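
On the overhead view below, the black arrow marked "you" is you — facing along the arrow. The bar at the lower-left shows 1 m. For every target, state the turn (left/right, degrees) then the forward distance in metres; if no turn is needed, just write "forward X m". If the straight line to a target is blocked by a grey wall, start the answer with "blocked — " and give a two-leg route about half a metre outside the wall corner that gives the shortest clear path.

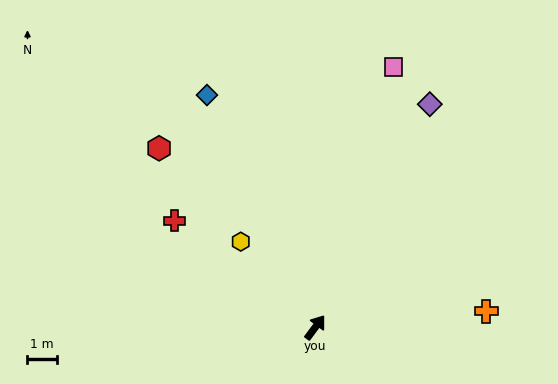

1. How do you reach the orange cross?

turn right 48°, forward 5.8 m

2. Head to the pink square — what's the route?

turn left 20°, forward 9.2 m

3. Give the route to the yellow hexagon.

turn left 78°, forward 3.8 m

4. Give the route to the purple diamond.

turn left 9°, forward 8.5 m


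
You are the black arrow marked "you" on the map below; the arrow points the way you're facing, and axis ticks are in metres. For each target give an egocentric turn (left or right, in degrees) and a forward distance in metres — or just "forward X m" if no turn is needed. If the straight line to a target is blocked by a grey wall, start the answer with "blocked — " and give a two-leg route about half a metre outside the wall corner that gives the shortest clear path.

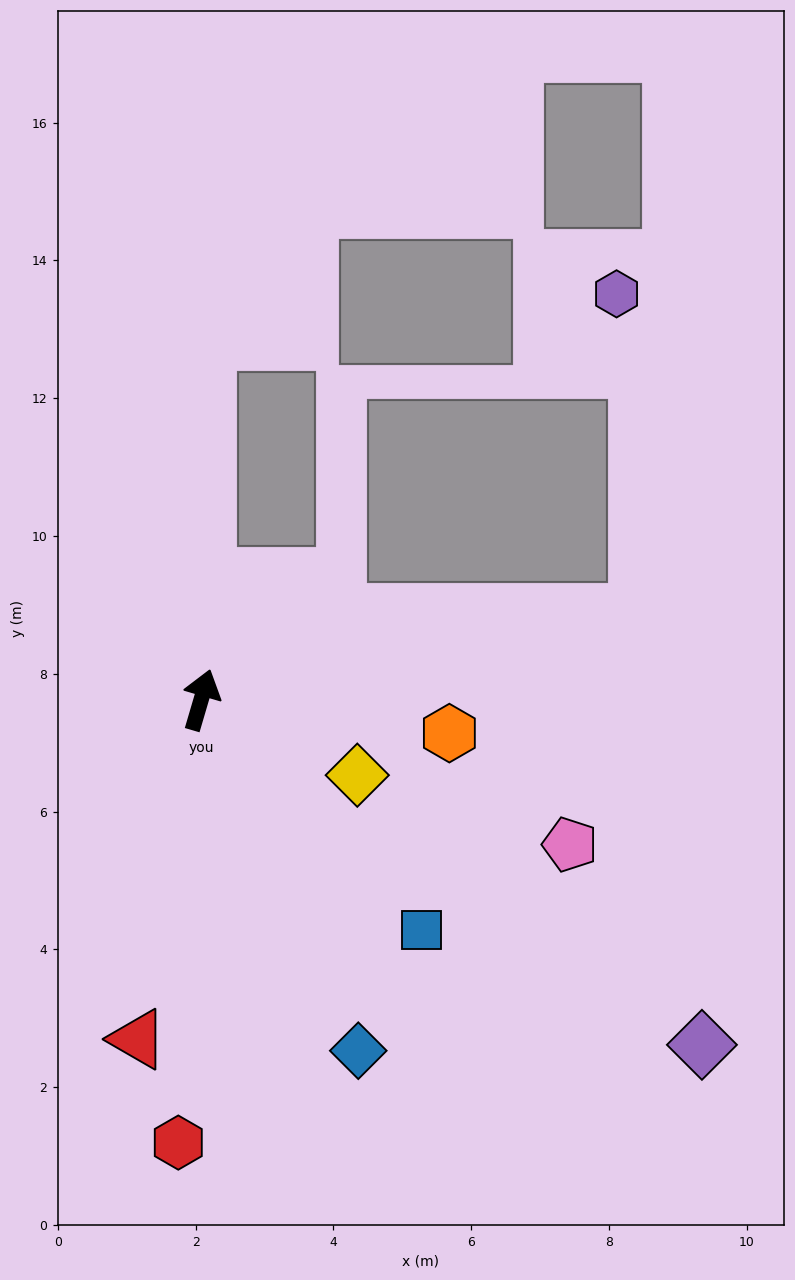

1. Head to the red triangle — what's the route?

turn right 174°, forward 5.0 m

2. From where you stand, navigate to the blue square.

turn right 120°, forward 4.6 m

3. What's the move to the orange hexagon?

turn right 81°, forward 3.6 m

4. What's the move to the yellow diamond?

turn right 99°, forward 2.5 m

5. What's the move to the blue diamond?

turn right 139°, forward 5.6 m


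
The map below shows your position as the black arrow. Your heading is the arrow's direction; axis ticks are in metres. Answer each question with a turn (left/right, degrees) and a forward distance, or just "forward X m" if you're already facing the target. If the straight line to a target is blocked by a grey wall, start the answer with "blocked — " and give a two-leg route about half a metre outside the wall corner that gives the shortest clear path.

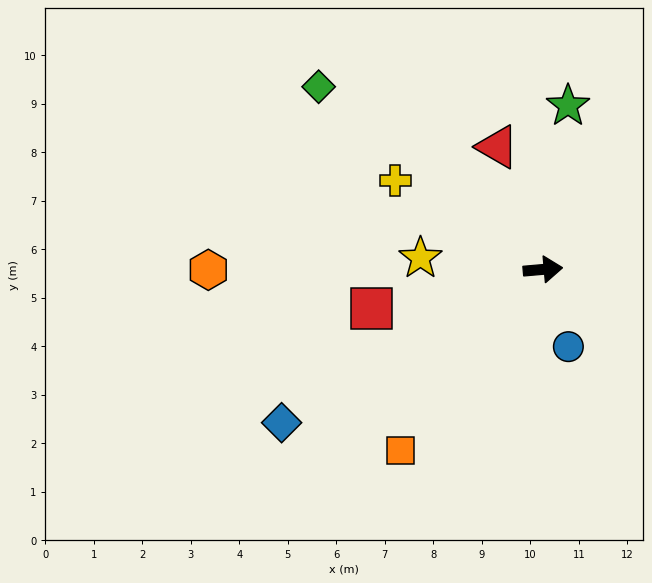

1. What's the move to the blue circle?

turn right 77°, forward 1.7 m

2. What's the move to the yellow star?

turn left 170°, forward 2.5 m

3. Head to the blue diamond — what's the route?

turn right 155°, forward 6.2 m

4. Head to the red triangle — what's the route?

turn left 105°, forward 2.7 m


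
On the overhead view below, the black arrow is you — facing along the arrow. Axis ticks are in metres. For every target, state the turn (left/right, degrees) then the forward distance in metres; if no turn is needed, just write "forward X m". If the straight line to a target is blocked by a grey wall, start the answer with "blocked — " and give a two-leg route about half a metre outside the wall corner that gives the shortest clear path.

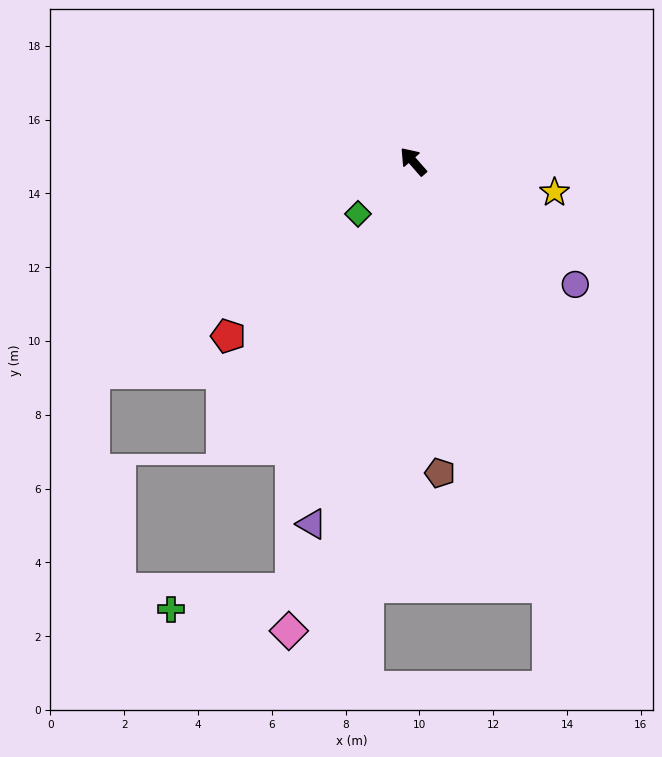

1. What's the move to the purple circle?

turn right 168°, forward 5.5 m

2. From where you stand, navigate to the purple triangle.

turn left 123°, forward 10.2 m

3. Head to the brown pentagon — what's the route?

turn left 144°, forward 8.5 m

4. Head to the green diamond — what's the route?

turn left 92°, forward 2.1 m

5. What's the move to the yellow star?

turn right 144°, forward 3.9 m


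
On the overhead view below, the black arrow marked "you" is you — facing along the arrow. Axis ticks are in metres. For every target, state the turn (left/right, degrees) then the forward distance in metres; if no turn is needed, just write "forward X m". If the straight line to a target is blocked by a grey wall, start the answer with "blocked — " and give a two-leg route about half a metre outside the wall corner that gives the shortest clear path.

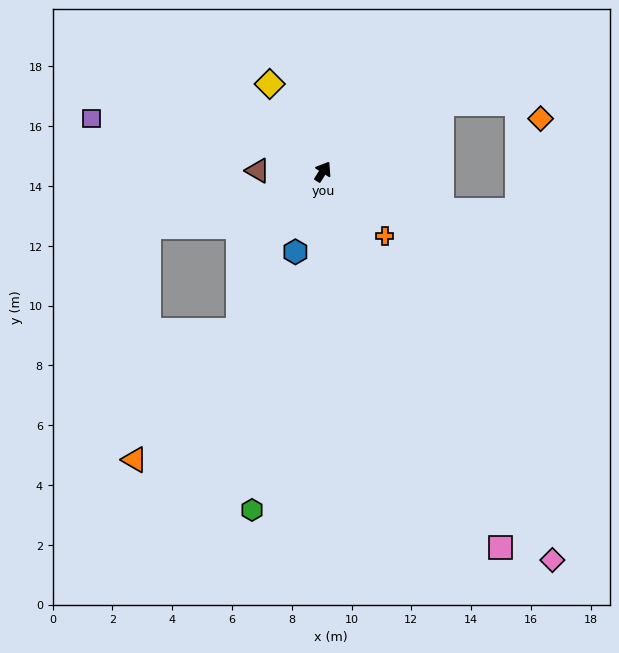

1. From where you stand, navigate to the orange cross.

turn right 104°, forward 3.0 m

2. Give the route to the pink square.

turn right 122°, forward 13.9 m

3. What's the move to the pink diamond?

turn right 117°, forward 15.1 m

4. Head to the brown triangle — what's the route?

turn left 122°, forward 2.2 m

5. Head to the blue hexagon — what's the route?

turn right 167°, forward 2.8 m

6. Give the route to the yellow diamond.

turn left 64°, forward 3.4 m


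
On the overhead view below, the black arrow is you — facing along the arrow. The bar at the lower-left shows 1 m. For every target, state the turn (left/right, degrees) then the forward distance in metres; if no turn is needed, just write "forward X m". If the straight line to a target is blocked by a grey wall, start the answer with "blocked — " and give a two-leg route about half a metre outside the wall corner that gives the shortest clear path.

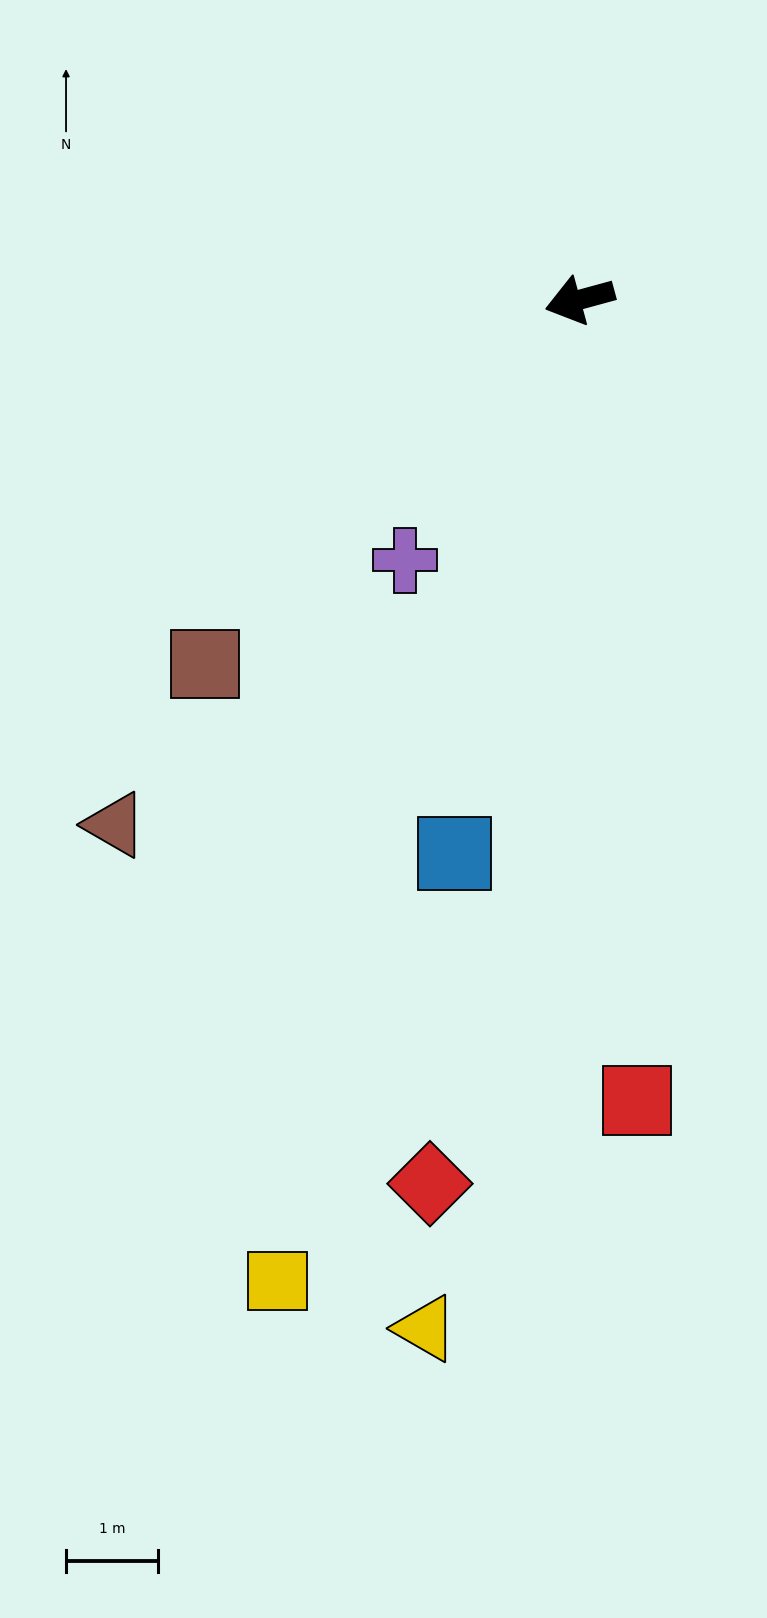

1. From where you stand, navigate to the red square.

turn left 79°, forward 8.8 m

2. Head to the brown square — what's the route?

turn left 29°, forward 5.7 m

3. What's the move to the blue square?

turn left 62°, forward 6.2 m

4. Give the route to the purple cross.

turn left 41°, forward 3.4 m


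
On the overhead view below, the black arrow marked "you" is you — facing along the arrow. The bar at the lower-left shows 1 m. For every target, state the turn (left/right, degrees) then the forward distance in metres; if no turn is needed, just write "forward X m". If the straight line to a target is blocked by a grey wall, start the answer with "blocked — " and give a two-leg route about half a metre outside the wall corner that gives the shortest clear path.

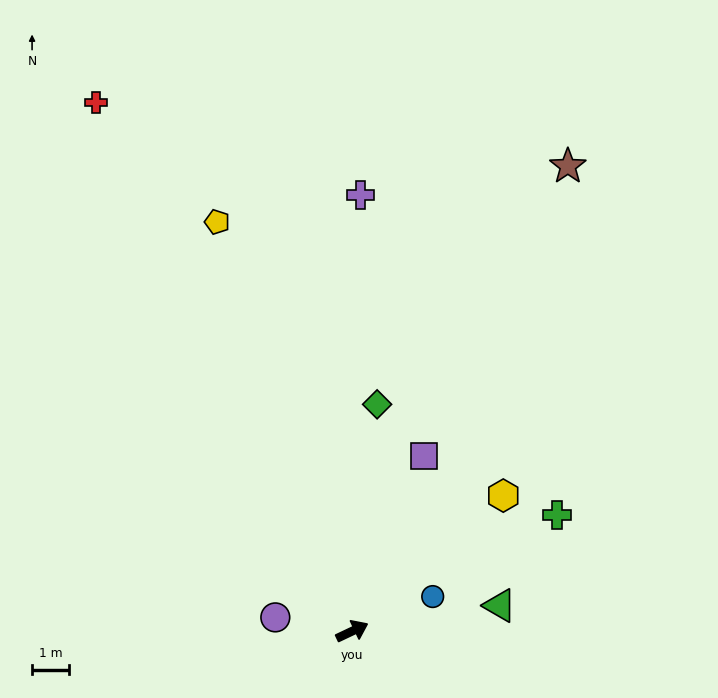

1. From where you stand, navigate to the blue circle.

turn right 2°, forward 2.4 m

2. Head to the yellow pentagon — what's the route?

turn left 83°, forward 11.6 m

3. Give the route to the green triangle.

turn right 16°, forward 4.0 m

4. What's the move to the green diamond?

turn left 58°, forward 6.1 m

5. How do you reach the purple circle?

turn left 144°, forward 2.1 m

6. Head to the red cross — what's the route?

turn left 90°, forward 15.8 m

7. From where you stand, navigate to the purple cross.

turn left 64°, forward 11.8 m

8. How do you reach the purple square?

turn left 42°, forward 5.1 m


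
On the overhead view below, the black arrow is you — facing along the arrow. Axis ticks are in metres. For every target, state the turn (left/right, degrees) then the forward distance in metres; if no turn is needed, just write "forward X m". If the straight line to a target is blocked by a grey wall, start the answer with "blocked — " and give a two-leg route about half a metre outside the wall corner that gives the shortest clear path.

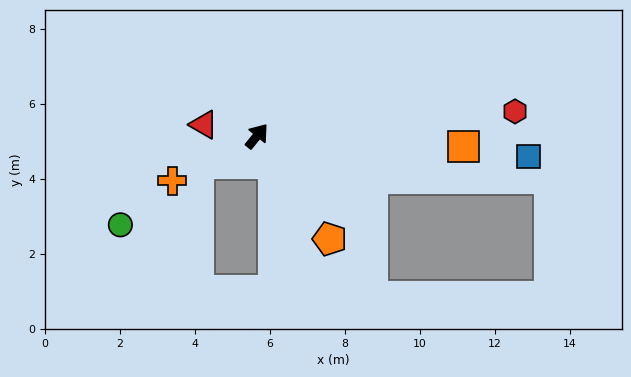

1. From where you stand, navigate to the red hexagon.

turn right 46°, forward 6.9 m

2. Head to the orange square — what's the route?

turn right 54°, forward 5.5 m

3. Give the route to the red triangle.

turn left 117°, forward 1.5 m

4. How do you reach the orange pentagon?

turn right 106°, forward 3.4 m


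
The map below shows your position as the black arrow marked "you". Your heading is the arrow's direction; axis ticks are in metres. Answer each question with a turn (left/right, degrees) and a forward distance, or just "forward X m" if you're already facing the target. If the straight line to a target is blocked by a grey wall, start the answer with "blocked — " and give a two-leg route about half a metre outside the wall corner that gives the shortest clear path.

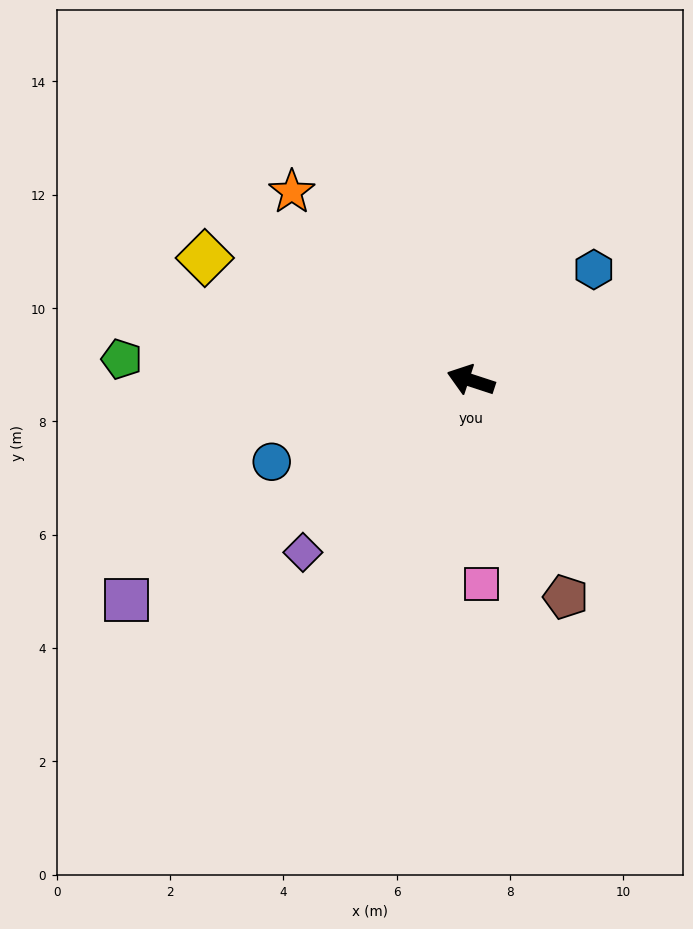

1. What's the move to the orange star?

turn right 28°, forward 4.6 m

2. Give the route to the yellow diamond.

turn right 7°, forward 5.2 m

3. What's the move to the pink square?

turn left 111°, forward 3.6 m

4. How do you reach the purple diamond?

turn left 64°, forward 4.2 m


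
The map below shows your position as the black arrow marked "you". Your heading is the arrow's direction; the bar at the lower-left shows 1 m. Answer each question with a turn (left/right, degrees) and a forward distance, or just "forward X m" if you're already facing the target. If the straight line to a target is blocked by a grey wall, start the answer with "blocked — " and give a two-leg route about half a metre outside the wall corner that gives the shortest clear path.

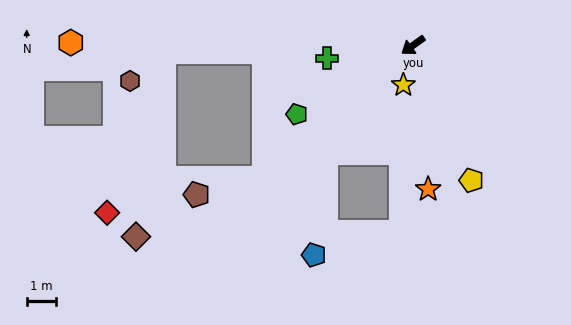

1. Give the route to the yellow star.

turn left 41°, forward 1.4 m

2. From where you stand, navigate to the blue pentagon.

blocked — turn left 15°, forward 4.8 m, then turn left 33°, forward 3.6 m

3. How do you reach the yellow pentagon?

turn left 78°, forward 5.1 m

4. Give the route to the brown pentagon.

blocked — turn left 6°, forward 6.9 m, then turn right 28°, forward 2.4 m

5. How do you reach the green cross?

turn right 27°, forward 3.0 m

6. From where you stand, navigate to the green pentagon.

turn right 5°, forward 4.7 m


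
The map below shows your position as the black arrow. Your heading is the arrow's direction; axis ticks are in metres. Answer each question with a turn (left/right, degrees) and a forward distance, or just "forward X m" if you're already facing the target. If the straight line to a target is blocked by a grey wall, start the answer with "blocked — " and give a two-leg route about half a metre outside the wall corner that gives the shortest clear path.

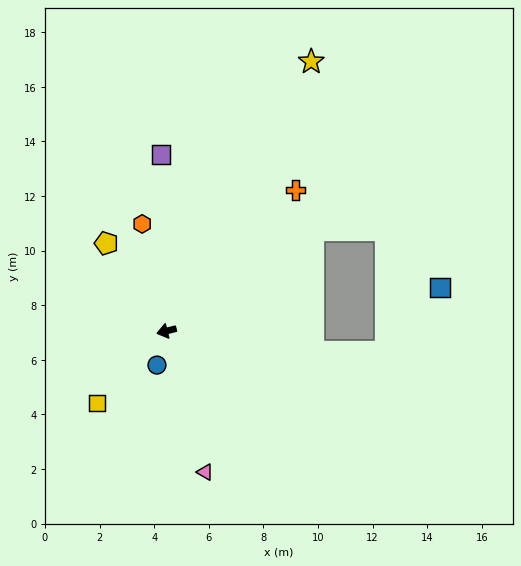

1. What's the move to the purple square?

turn right 102°, forward 6.5 m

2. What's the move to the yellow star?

turn right 132°, forward 11.2 m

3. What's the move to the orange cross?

turn right 146°, forward 7.0 m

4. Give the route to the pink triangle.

turn left 91°, forward 5.4 m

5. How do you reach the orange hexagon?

turn right 91°, forward 4.0 m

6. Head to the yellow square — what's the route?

turn left 32°, forward 3.7 m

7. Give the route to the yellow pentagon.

turn right 70°, forward 3.9 m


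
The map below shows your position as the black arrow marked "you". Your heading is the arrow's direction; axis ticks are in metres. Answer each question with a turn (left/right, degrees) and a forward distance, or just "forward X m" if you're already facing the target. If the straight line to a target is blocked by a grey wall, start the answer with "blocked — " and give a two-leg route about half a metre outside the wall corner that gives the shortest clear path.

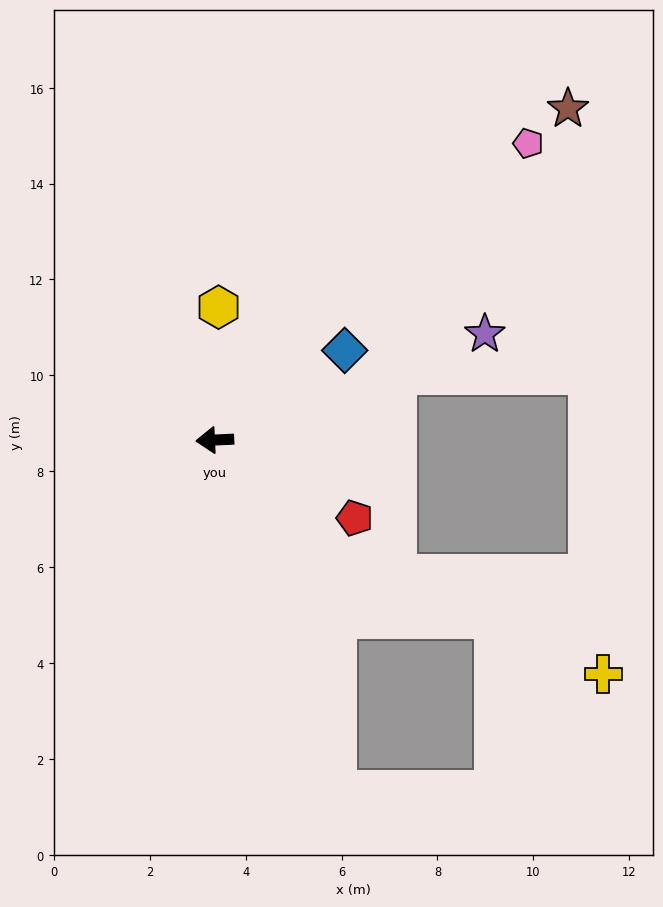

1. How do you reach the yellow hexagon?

turn right 94°, forward 2.8 m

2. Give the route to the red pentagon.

turn left 148°, forward 3.3 m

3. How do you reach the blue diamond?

turn right 148°, forward 3.3 m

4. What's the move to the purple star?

turn right 161°, forward 6.1 m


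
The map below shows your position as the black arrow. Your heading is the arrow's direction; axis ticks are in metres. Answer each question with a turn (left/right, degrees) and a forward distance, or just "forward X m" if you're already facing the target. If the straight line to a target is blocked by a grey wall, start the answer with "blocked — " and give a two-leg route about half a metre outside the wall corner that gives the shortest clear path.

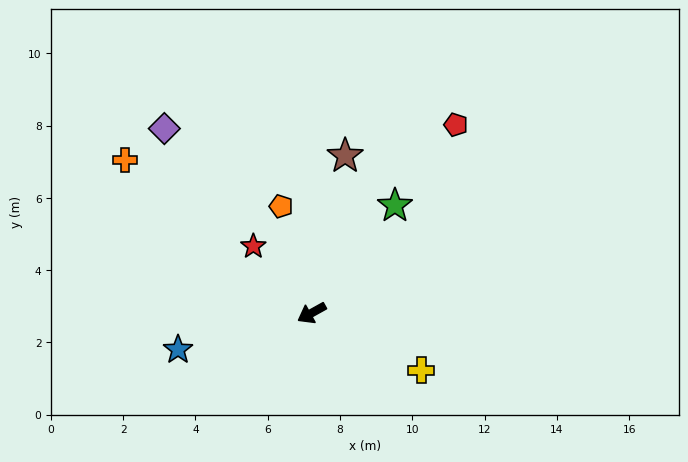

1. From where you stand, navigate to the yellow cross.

turn left 123°, forward 3.4 m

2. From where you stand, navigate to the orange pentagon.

turn right 103°, forward 3.1 m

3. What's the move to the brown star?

turn right 131°, forward 4.4 m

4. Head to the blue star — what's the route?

turn right 14°, forward 3.8 m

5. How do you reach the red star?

turn right 78°, forward 2.5 m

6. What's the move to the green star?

turn right 157°, forward 3.8 m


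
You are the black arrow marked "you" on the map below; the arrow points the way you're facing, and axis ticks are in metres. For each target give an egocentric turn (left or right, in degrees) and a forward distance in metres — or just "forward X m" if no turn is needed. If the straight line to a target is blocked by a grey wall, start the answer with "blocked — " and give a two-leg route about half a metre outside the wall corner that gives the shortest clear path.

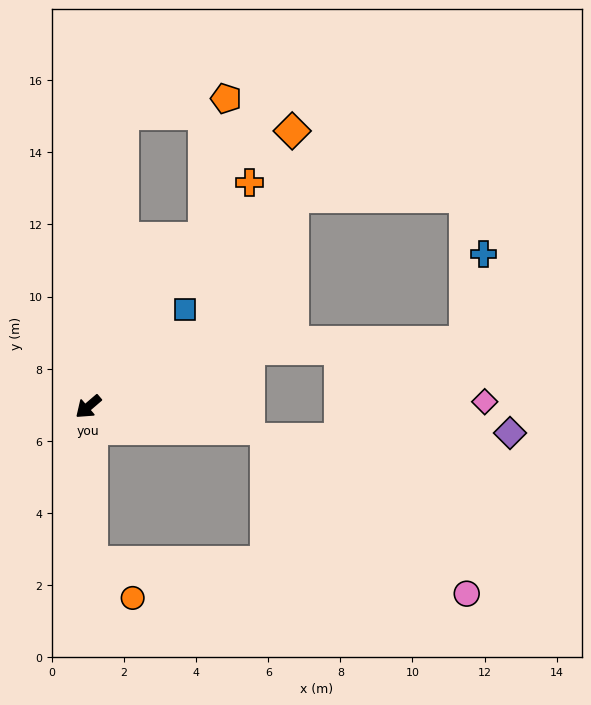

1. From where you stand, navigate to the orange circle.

blocked — turn left 51°, forward 4.3 m, then turn left 46°, forward 1.5 m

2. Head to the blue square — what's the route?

turn right 175°, forward 3.8 m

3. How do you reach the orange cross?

turn right 166°, forward 7.7 m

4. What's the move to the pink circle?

blocked — turn left 51°, forward 4.3 m, then turn left 83°, forward 10.4 m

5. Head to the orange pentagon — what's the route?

blocked — turn right 165°, forward 5.7 m, then turn left 25°, forward 3.9 m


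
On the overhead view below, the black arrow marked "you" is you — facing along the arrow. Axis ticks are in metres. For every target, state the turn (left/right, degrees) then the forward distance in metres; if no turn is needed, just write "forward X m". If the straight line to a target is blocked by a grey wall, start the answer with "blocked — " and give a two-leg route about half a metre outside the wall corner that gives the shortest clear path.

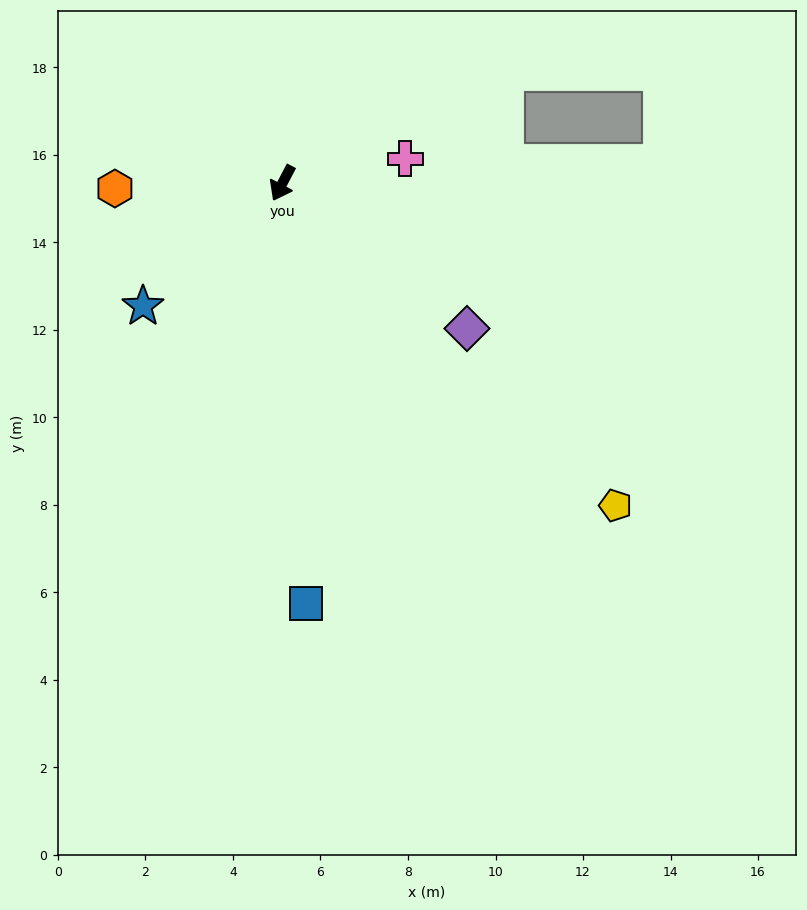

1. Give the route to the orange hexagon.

turn right 61°, forward 3.8 m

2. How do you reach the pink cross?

turn left 129°, forward 2.9 m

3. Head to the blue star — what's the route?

turn right 21°, forward 4.3 m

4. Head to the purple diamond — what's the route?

turn left 79°, forward 5.4 m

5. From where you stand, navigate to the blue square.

turn left 31°, forward 9.6 m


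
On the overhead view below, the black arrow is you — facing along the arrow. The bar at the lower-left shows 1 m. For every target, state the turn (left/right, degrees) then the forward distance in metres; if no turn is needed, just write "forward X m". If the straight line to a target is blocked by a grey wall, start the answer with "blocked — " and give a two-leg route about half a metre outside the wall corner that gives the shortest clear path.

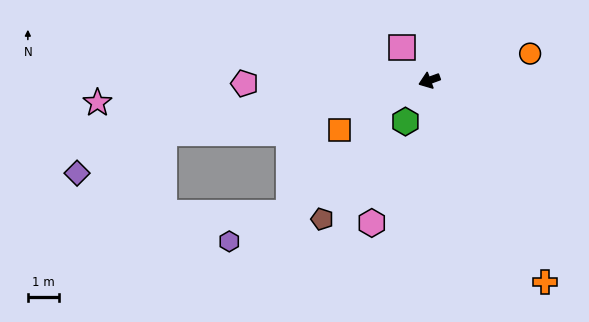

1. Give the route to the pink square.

turn right 70°, forward 1.4 m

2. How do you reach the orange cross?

turn left 100°, forward 7.5 m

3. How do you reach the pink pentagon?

turn right 19°, forward 6.0 m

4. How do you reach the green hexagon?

turn left 40°, forward 1.5 m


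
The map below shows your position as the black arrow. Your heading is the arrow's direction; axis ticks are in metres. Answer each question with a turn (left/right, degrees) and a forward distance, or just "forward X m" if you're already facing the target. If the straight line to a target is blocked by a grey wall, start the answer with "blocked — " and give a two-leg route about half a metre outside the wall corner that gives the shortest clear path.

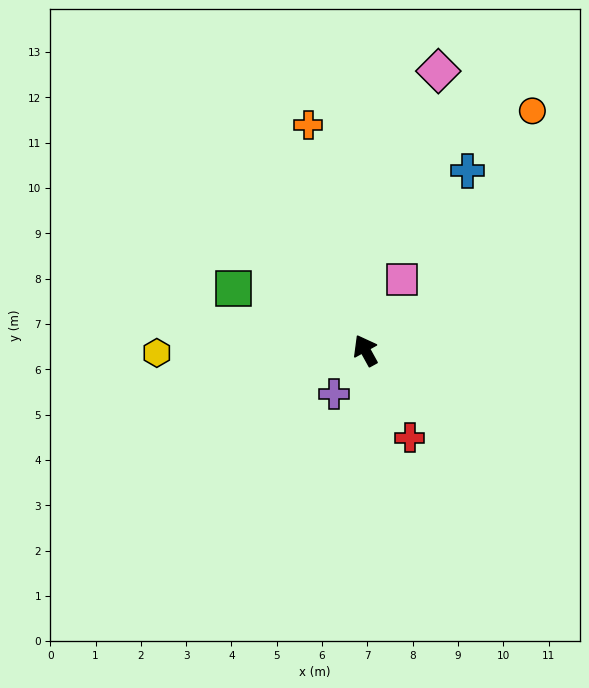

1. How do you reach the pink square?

turn right 56°, forward 1.8 m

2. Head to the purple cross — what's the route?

turn left 116°, forward 1.2 m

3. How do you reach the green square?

turn left 36°, forward 3.2 m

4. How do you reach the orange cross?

turn right 15°, forward 5.1 m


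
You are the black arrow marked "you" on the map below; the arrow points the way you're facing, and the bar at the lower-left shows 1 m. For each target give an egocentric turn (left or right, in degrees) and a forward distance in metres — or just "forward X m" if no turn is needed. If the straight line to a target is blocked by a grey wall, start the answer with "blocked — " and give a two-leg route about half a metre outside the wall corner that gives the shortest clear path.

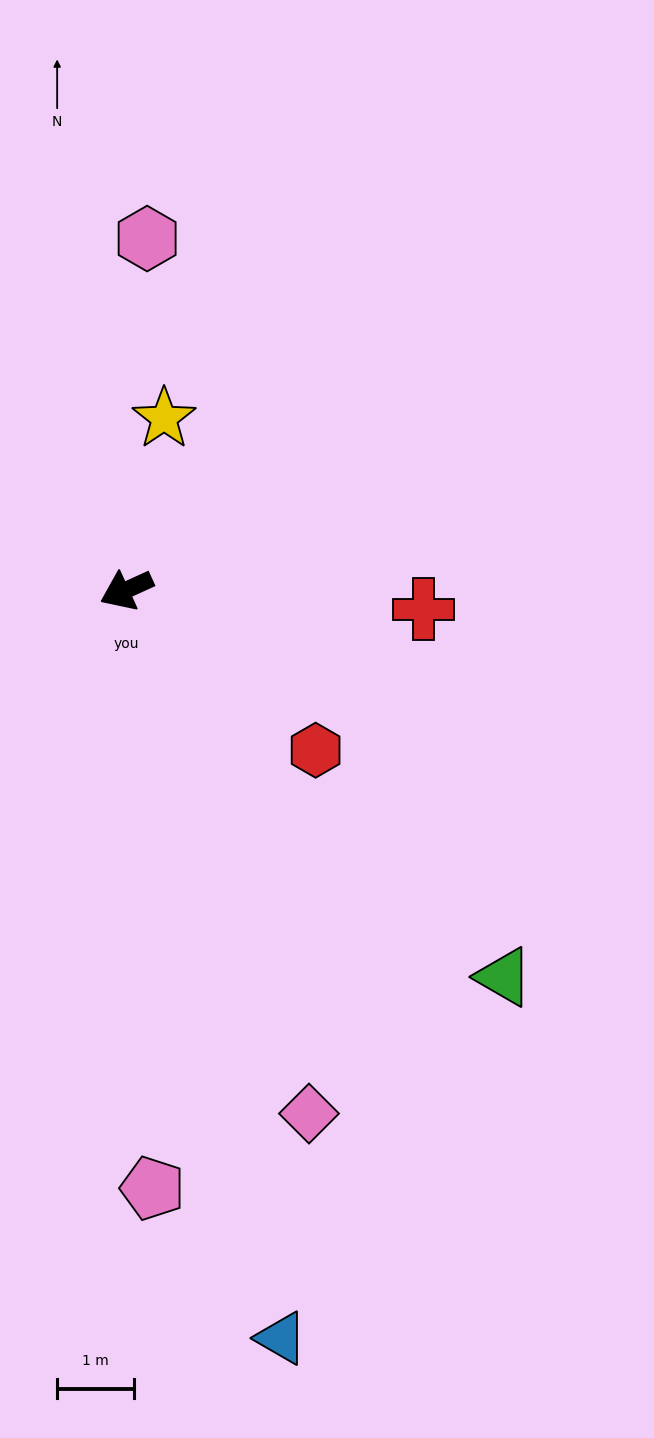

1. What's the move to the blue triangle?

turn left 77°, forward 9.9 m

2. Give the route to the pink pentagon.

turn left 68°, forward 7.8 m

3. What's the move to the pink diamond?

turn left 85°, forward 7.2 m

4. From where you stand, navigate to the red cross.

turn left 152°, forward 3.9 m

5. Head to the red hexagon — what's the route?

turn left 115°, forward 3.2 m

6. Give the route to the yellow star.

turn right 127°, forward 2.3 m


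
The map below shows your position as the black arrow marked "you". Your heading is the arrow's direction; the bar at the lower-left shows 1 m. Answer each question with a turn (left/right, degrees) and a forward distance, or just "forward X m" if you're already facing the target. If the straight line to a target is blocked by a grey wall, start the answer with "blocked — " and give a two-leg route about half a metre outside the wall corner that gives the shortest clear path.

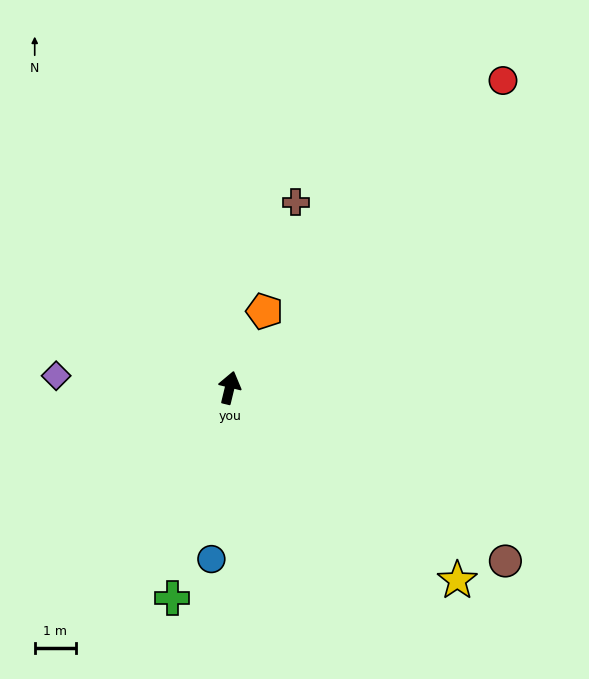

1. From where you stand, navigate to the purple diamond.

turn left 100°, forward 4.2 m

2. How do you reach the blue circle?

turn right 172°, forward 4.2 m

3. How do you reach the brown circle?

turn right 109°, forward 7.9 m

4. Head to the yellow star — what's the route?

turn right 117°, forward 7.2 m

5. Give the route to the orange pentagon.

turn right 11°, forward 2.0 m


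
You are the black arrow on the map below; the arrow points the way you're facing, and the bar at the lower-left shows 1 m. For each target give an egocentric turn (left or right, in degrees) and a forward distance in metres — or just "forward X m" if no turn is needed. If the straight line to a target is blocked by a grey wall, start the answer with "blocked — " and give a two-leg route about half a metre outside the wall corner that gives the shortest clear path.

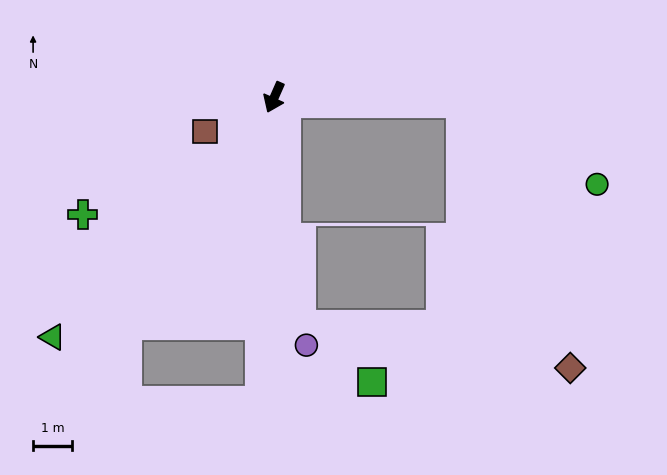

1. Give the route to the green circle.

blocked — turn left 113°, forward 4.8 m, then turn right 31°, forward 4.1 m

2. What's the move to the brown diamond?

blocked — turn left 113°, forward 4.8 m, then turn right 67°, forward 7.4 m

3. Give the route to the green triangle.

turn right 19°, forward 8.4 m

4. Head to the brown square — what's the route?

turn right 40°, forward 2.0 m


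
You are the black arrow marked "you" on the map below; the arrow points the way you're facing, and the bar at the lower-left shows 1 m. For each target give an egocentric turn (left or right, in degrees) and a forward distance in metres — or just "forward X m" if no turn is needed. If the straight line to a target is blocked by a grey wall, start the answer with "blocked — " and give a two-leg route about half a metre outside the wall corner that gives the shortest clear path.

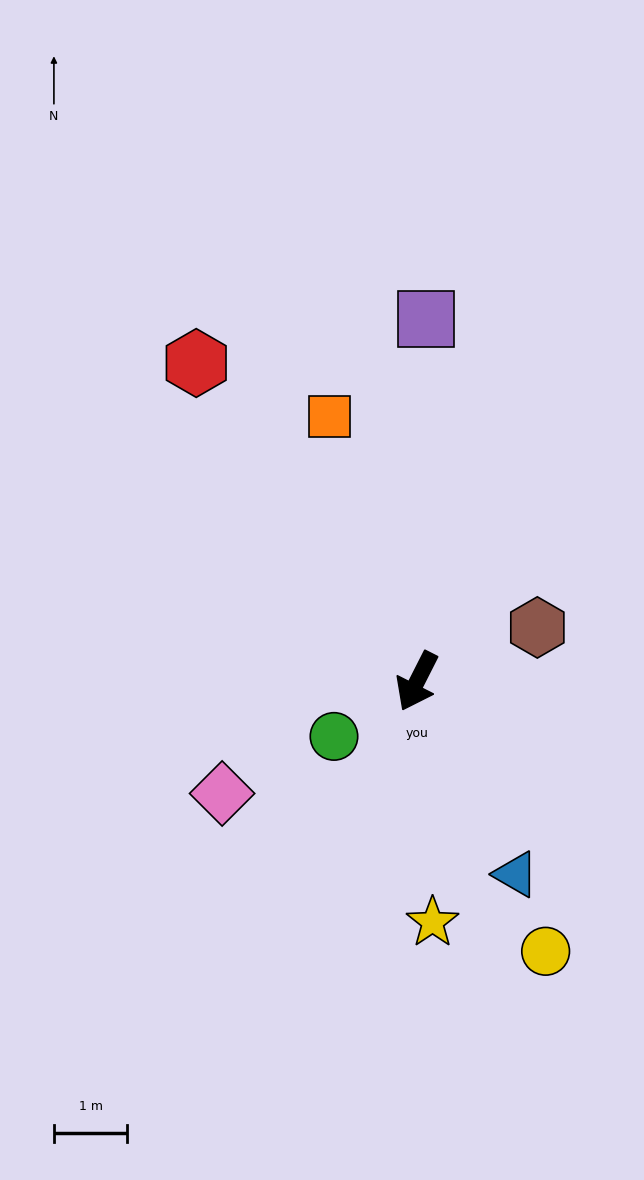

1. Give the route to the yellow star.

turn left 31°, forward 3.3 m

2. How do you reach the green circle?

turn right 30°, forward 1.4 m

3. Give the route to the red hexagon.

turn right 118°, forward 5.3 m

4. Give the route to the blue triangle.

turn left 54°, forward 3.0 m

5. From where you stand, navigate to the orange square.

turn right 135°, forward 3.8 m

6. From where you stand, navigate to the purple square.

turn right 154°, forward 5.0 m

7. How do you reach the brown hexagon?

turn left 141°, forward 1.8 m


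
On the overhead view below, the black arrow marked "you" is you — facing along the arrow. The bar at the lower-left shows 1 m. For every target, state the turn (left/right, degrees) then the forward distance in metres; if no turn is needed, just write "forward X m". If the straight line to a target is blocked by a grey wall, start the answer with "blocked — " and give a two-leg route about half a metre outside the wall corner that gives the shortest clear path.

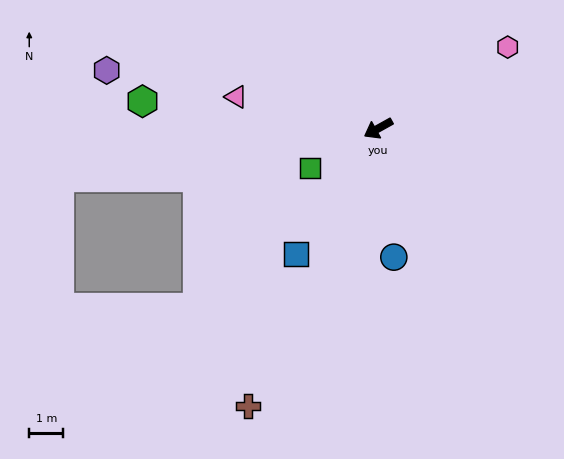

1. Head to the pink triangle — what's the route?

turn right 42°, forward 4.3 m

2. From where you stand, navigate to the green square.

forward 2.3 m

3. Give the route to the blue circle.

turn left 68°, forward 3.8 m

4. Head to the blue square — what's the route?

turn left 28°, forward 4.4 m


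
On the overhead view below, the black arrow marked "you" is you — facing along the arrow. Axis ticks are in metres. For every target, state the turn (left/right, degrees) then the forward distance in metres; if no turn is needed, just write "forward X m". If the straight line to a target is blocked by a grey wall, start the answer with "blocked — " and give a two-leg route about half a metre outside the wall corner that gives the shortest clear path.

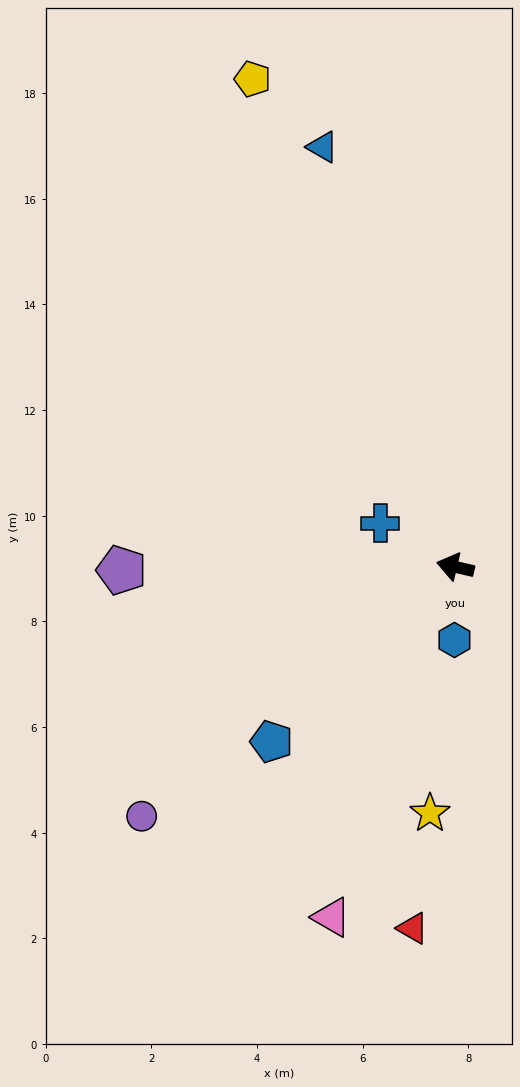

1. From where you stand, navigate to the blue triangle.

turn right 59°, forward 8.3 m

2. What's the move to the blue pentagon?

turn left 57°, forward 4.8 m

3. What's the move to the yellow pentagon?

turn right 54°, forward 10.0 m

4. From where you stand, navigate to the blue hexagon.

turn left 102°, forward 1.4 m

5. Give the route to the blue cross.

turn right 17°, forward 1.6 m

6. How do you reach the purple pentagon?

turn left 14°, forward 6.3 m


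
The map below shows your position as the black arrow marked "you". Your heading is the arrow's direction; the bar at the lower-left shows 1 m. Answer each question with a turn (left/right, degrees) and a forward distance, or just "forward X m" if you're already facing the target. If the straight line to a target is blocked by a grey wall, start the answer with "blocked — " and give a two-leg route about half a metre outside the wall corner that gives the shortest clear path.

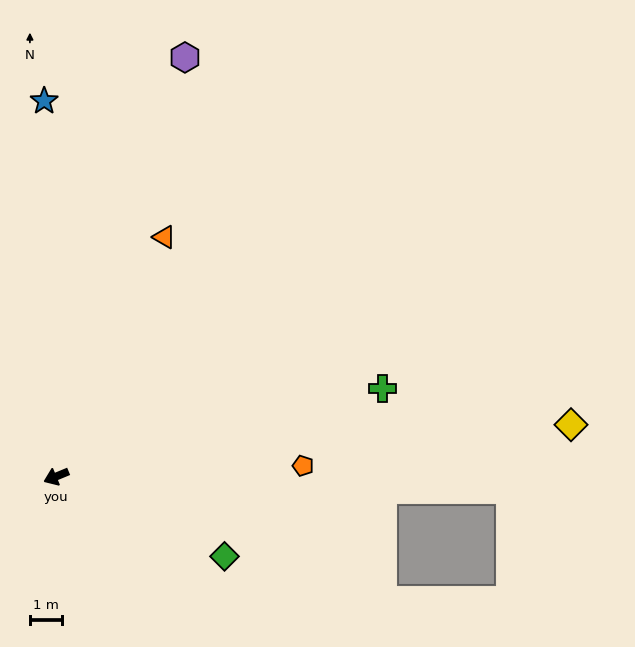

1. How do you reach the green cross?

turn left 173°, forward 10.5 m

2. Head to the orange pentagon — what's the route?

turn left 160°, forward 7.7 m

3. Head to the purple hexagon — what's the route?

turn right 130°, forward 13.7 m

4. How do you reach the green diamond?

turn left 132°, forward 5.8 m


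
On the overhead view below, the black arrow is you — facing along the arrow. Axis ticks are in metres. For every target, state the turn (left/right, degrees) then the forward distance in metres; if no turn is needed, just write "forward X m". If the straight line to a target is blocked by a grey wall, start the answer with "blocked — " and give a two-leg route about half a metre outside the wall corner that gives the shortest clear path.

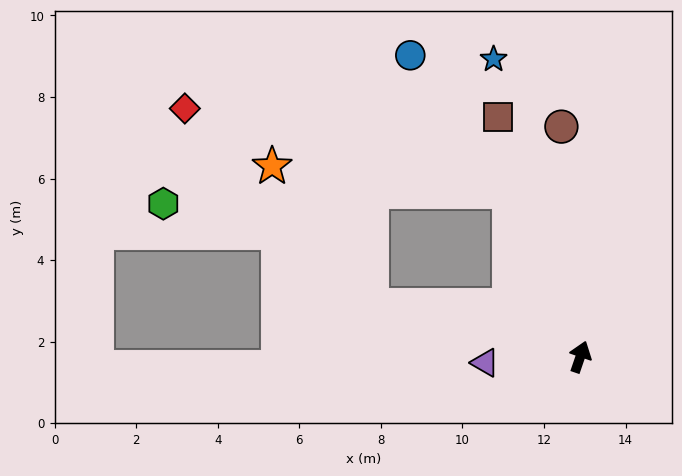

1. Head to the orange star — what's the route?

blocked — turn left 95°, forward 5.3 m, then turn right 41°, forward 4.2 m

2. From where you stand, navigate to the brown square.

turn left 38°, forward 6.2 m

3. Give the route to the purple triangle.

turn left 112°, forward 2.3 m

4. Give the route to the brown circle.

turn left 24°, forward 5.7 m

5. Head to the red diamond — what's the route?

blocked — turn left 42°, forward 4.4 m, then turn left 52°, forward 8.2 m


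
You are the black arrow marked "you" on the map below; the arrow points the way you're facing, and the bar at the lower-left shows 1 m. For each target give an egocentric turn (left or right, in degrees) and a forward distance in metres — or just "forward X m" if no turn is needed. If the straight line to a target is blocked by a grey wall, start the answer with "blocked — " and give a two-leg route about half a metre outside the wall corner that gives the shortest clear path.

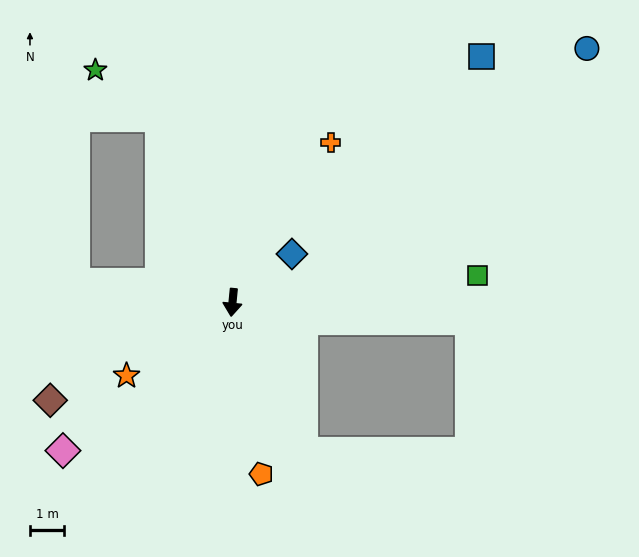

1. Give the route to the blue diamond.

turn left 135°, forward 2.2 m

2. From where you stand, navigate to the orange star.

turn right 50°, forward 3.8 m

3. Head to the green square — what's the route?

turn left 102°, forward 7.2 m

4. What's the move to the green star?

blocked — turn right 153°, forward 5.8 m, then turn left 32°, forward 2.3 m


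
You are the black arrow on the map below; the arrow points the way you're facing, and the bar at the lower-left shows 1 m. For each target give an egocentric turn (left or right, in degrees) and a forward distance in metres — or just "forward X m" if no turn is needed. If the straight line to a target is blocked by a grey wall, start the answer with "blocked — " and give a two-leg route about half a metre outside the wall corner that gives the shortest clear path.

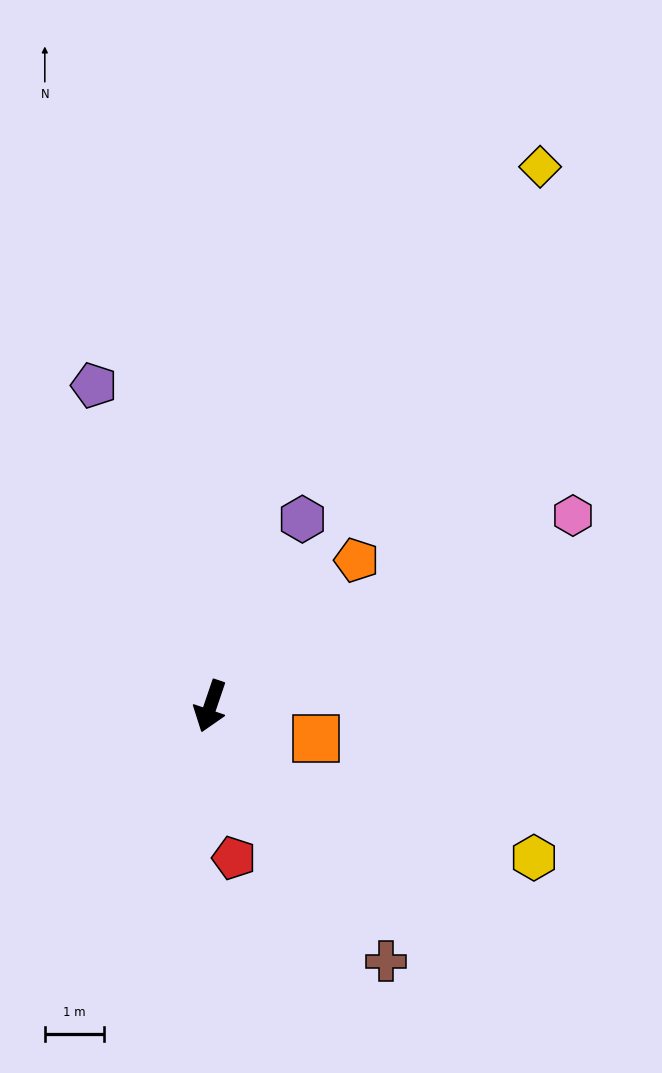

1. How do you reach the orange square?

turn left 92°, forward 1.9 m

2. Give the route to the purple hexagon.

turn left 173°, forward 3.5 m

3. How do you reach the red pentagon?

turn left 28°, forward 2.6 m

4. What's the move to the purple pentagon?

turn right 141°, forward 5.8 m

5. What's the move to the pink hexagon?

turn left 136°, forward 6.9 m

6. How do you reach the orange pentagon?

turn left 154°, forward 3.5 m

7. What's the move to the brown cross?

turn left 53°, forward 5.2 m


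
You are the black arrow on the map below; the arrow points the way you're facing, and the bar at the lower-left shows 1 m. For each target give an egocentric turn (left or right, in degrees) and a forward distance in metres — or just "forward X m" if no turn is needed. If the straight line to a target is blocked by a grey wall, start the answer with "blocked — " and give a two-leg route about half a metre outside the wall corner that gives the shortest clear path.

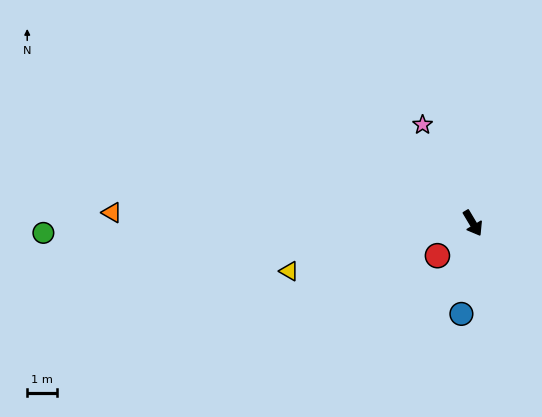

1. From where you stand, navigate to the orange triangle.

turn right 123°, forward 12.0 m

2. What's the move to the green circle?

turn right 120°, forward 14.2 m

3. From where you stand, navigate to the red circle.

turn right 78°, forward 1.6 m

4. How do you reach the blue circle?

turn right 38°, forward 3.0 m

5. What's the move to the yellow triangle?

turn right 106°, forward 6.3 m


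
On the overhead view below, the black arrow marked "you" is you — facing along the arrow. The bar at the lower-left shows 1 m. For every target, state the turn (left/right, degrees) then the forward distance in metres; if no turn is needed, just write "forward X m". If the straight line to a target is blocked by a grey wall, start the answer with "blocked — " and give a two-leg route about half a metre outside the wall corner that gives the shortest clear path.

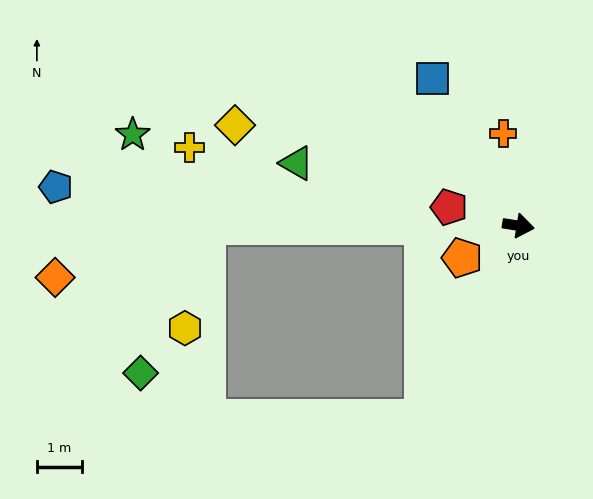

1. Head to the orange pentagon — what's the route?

turn right 141°, forward 1.5 m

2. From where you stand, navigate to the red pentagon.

turn left 174°, forward 1.6 m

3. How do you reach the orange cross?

turn left 109°, forward 2.1 m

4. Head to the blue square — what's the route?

turn left 129°, forward 3.8 m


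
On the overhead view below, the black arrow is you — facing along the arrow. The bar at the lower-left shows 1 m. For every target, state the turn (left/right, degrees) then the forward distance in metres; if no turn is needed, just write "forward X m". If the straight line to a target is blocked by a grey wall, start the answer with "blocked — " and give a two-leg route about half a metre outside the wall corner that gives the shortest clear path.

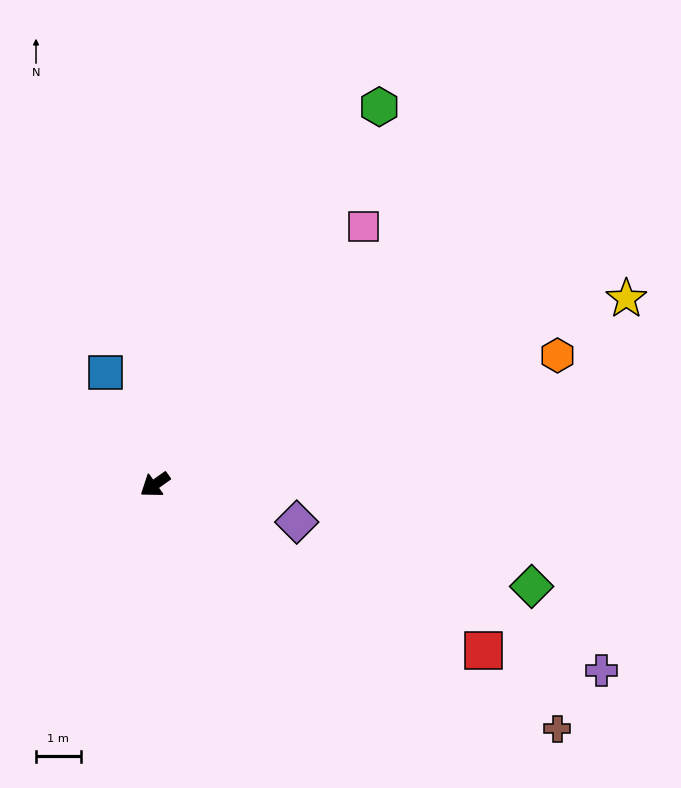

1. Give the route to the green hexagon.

turn right 156°, forward 9.8 m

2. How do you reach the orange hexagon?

turn left 162°, forward 9.4 m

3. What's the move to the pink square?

turn right 164°, forward 7.4 m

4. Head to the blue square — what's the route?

turn right 102°, forward 2.7 m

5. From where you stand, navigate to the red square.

turn left 118°, forward 8.2 m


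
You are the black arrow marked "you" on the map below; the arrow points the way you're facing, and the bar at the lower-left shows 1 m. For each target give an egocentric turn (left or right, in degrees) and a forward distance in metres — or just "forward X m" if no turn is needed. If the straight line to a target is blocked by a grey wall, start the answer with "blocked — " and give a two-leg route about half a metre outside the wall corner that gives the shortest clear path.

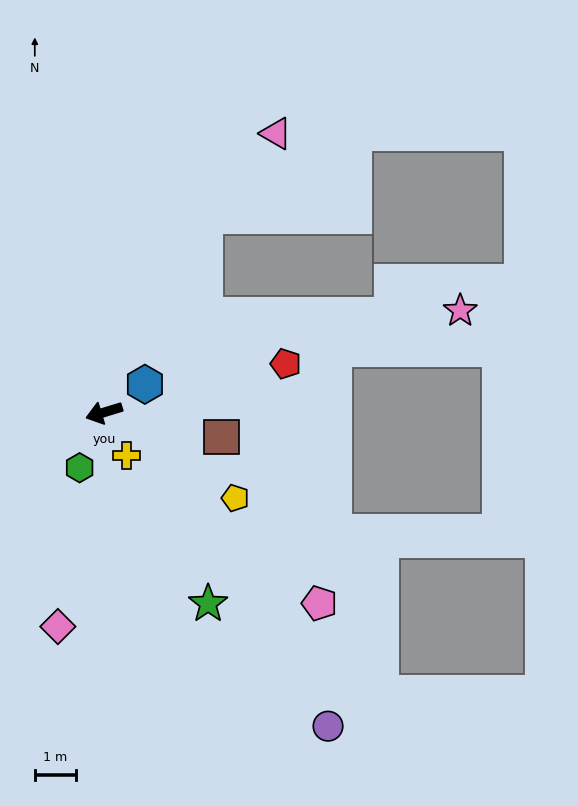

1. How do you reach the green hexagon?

turn left 49°, forward 1.5 m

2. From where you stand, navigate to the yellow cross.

turn left 101°, forward 1.2 m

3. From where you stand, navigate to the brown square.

turn left 151°, forward 2.9 m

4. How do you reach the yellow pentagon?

turn left 130°, forward 3.8 m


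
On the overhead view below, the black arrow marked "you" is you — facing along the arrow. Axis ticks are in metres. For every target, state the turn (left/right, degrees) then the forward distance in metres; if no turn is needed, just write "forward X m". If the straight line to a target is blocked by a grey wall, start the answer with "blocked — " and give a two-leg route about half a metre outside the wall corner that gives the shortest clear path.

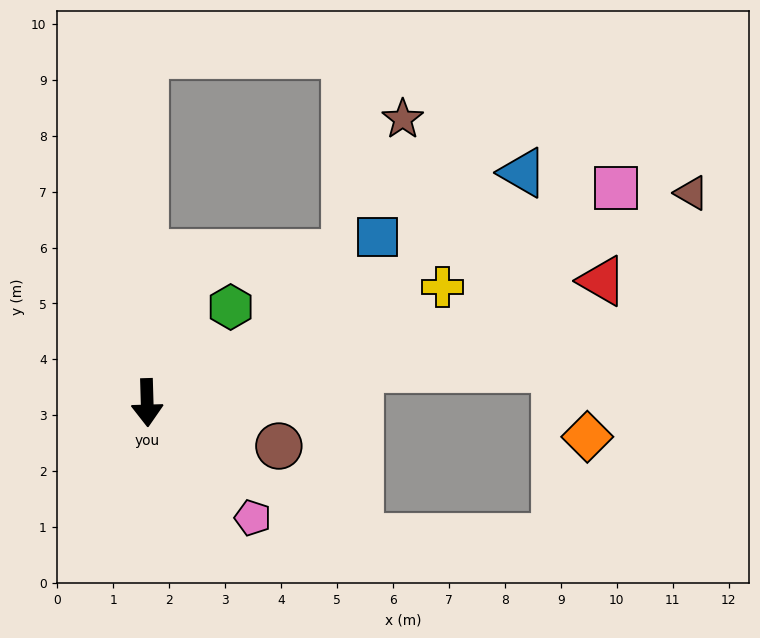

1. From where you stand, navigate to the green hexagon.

turn left 137°, forward 2.3 m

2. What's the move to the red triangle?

turn left 103°, forward 8.4 m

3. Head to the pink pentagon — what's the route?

turn left 41°, forward 2.8 m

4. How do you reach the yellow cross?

turn left 110°, forward 5.7 m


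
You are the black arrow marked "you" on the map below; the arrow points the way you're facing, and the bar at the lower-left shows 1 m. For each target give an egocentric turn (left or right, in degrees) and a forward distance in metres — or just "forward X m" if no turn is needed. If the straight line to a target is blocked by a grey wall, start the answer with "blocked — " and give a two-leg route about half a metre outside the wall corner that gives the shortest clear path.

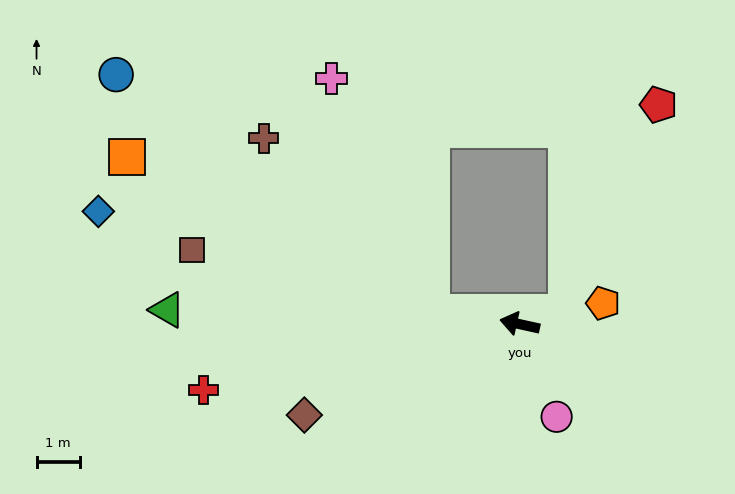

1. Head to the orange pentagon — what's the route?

turn right 153°, forward 2.0 m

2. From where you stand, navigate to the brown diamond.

turn left 35°, forward 5.4 m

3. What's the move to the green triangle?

turn left 10°, forward 8.2 m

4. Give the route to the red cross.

turn left 24°, forward 7.5 m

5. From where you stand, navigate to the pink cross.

blocked — turn left 5°, forward 2.1 m, then turn right 59°, forward 5.9 m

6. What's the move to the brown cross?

blocked — turn left 5°, forward 2.1 m, then turn right 39°, forward 5.6 m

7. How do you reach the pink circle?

turn left 124°, forward 2.3 m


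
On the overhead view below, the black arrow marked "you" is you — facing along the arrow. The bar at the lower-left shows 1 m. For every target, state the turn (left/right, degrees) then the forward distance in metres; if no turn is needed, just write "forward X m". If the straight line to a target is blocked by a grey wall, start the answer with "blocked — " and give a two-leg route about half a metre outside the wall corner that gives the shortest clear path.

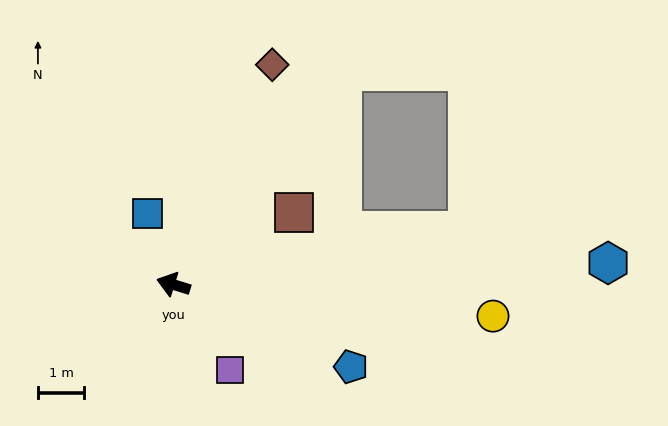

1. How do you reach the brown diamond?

turn right 97°, forward 5.2 m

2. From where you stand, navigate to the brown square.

turn right 132°, forward 3.0 m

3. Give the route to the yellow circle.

turn right 168°, forward 7.0 m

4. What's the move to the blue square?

turn right 53°, forward 1.6 m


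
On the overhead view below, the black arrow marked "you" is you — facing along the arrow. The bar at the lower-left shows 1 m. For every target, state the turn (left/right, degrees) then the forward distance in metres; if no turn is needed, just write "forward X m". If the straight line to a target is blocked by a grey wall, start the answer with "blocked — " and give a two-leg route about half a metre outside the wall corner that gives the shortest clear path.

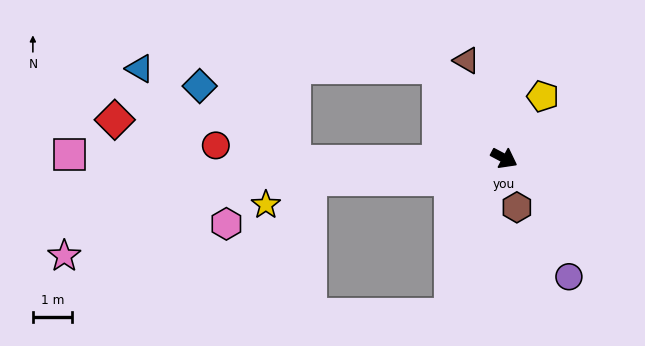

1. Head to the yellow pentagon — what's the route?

turn left 86°, forward 1.9 m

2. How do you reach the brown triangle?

turn left 139°, forward 2.7 m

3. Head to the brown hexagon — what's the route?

turn right 47°, forward 1.3 m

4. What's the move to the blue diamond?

blocked — turn right 151°, forward 5.4 m, then turn right 40°, forward 3.1 m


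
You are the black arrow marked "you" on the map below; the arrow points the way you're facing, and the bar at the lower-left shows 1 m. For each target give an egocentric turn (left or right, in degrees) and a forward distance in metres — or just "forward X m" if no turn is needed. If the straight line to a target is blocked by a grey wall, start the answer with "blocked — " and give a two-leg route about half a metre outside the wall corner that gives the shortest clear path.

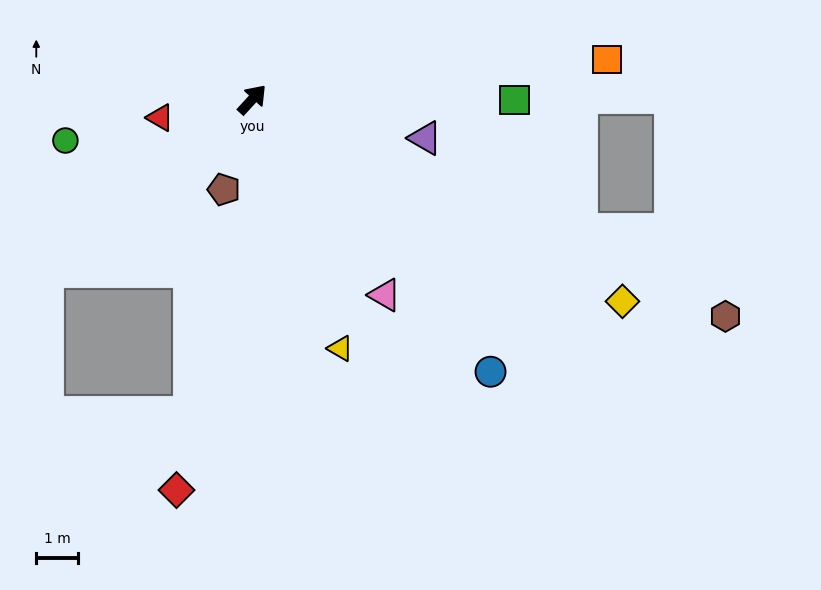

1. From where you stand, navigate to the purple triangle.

turn right 60°, forward 4.2 m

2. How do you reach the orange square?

turn right 41°, forward 8.5 m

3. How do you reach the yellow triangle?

turn right 118°, forward 6.3 m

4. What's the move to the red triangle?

turn left 144°, forward 2.2 m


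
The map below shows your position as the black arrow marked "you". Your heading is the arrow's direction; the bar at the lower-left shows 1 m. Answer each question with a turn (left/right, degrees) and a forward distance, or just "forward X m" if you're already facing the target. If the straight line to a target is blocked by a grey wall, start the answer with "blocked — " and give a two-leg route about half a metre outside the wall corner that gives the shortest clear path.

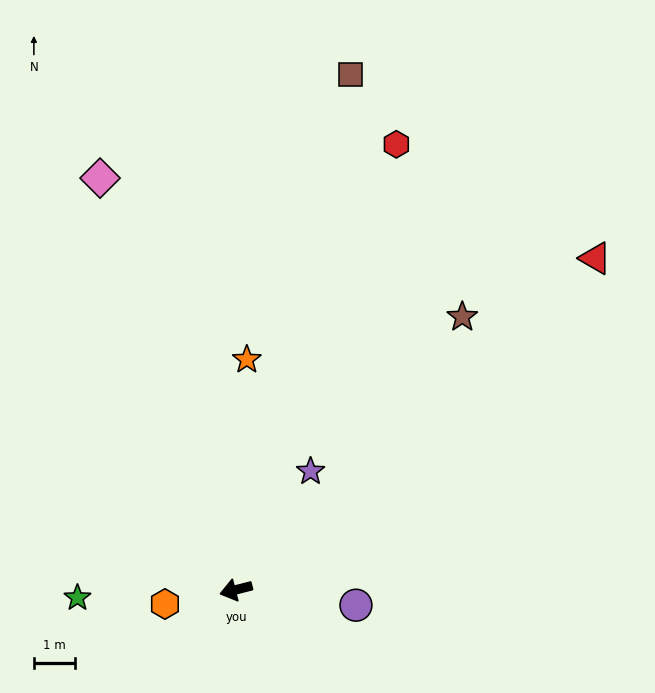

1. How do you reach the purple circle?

turn left 158°, forward 3.0 m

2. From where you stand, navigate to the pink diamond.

turn right 86°, forward 10.6 m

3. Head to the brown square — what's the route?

turn right 117°, forward 13.0 m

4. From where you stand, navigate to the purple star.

turn right 137°, forward 3.4 m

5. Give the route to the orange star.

turn right 107°, forward 5.7 m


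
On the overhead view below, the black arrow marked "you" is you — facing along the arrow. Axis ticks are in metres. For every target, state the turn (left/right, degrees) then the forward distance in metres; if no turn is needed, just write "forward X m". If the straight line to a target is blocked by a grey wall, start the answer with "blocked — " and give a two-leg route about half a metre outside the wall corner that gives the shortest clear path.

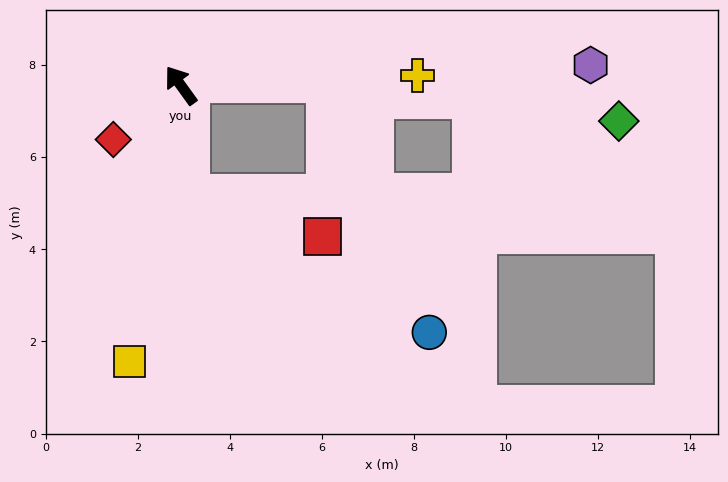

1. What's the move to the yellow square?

turn left 134°, forward 6.1 m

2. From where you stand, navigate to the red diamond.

turn left 93°, forward 1.9 m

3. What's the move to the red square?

blocked — turn left 149°, forward 2.4 m, then turn left 67°, forward 3.0 m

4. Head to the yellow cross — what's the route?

turn right 124°, forward 5.1 m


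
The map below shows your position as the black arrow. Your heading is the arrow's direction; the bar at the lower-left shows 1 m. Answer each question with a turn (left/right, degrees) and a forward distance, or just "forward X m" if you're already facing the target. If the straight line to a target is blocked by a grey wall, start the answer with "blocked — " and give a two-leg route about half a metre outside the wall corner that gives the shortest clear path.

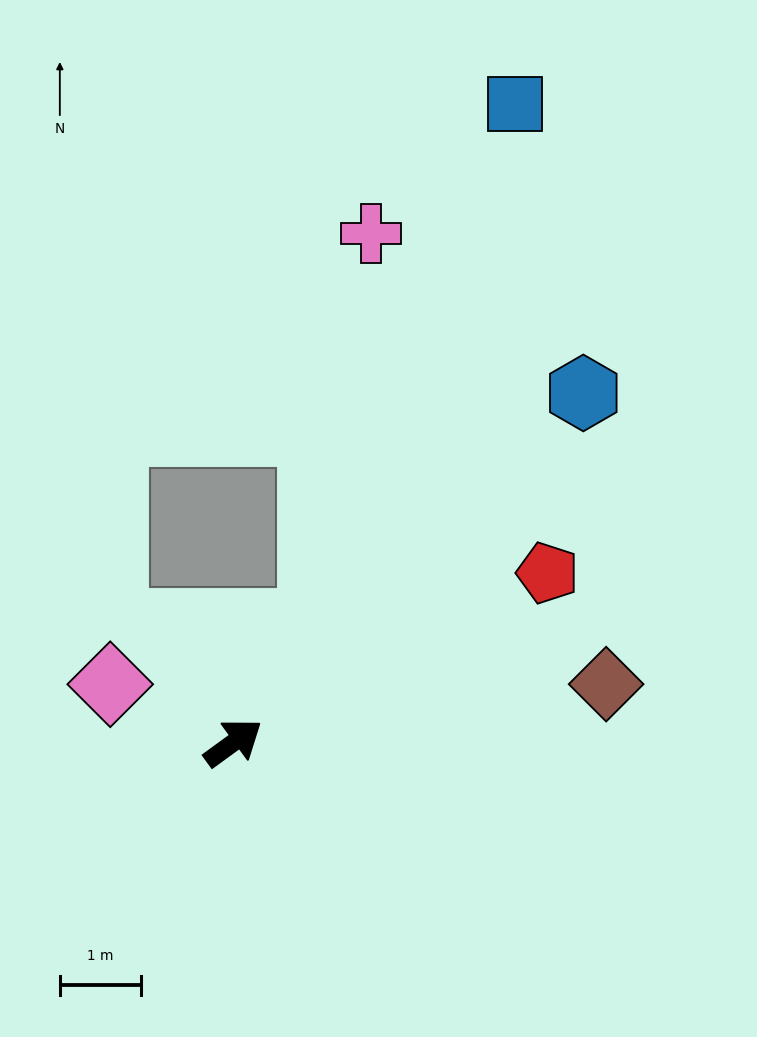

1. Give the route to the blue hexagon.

turn left 9°, forward 6.1 m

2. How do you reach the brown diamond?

turn right 27°, forward 4.6 m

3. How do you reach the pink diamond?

turn left 119°, forward 1.7 m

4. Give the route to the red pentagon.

turn right 8°, forward 4.4 m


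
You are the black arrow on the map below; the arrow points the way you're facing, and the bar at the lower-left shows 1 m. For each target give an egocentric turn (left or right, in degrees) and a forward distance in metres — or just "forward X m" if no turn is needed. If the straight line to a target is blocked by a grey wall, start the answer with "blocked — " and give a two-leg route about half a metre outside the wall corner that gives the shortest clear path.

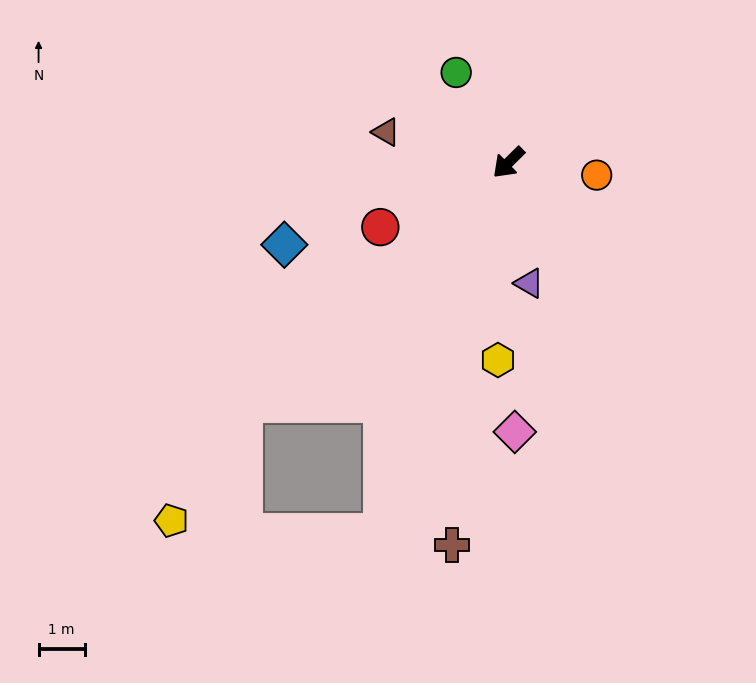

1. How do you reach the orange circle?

turn left 127°, forward 1.9 m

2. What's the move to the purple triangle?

turn left 55°, forward 2.7 m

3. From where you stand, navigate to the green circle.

turn right 104°, forward 2.3 m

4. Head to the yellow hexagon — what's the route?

turn left 42°, forward 4.3 m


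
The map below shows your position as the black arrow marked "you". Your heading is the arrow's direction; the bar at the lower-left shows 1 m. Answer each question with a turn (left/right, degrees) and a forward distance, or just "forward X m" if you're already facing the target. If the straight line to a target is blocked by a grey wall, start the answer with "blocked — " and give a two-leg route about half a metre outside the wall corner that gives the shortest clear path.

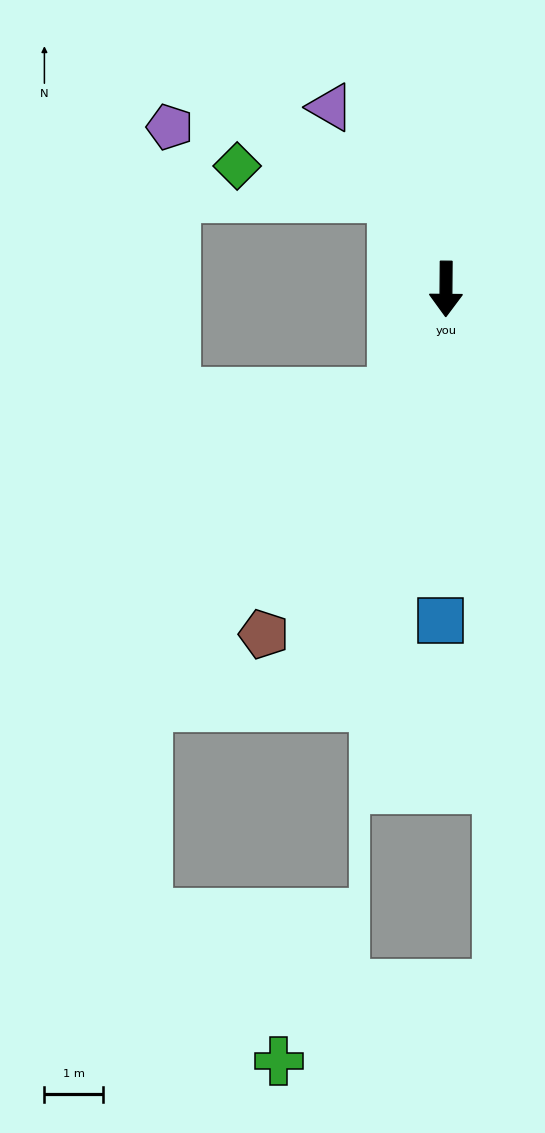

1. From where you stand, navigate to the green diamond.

blocked — turn right 149°, forward 1.8 m, then turn left 48°, forward 2.7 m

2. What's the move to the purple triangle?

turn right 147°, forward 3.7 m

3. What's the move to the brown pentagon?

turn right 27°, forward 6.7 m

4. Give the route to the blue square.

forward 5.7 m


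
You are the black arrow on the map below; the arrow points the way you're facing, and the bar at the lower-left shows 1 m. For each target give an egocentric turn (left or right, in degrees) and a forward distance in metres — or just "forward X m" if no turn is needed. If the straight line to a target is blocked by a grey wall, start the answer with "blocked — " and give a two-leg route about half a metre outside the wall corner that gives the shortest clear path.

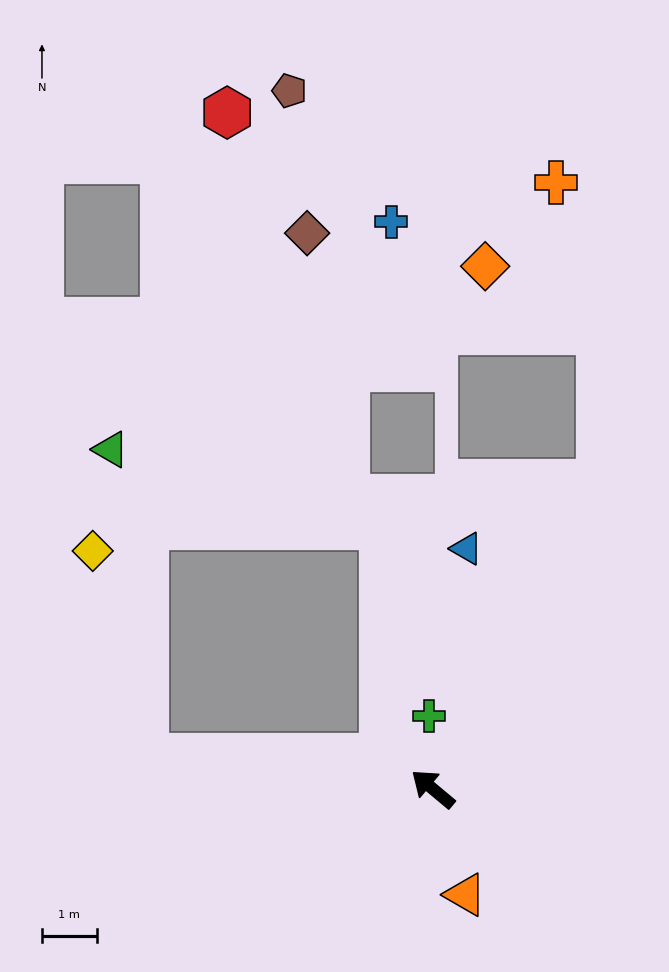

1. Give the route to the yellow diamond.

blocked — turn left 33°, forward 5.3 m, then turn right 69°, forward 3.9 m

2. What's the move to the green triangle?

blocked — turn left 33°, forward 5.3 m, then turn right 77°, forward 5.6 m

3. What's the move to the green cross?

turn right 47°, forward 1.3 m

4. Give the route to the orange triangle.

turn left 147°, forward 2.0 m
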